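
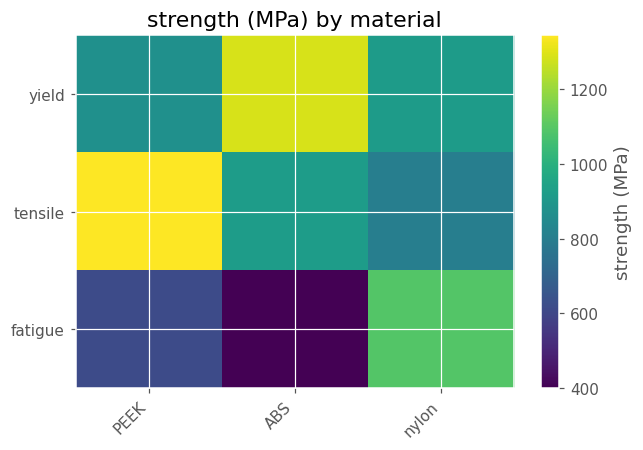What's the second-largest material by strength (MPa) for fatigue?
Top 3 for fatigue: nylon ≈ 1100, PEEK ≈ 600, ABS ≈ 400.

PEEK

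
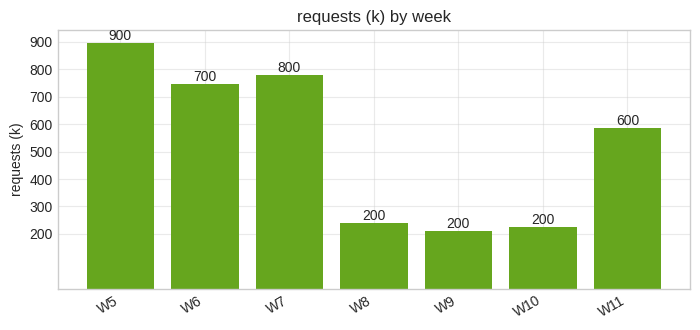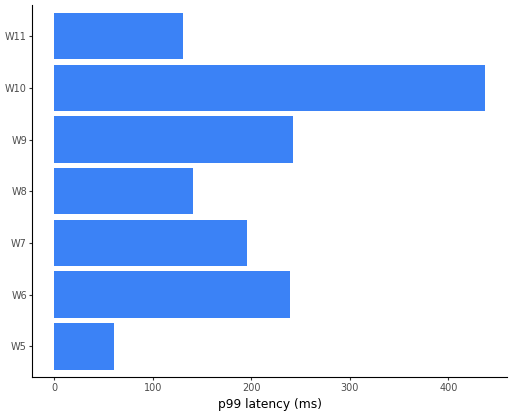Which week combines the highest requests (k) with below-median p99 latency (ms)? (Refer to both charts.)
W5

Chart 2 median p99 latency (ms) ≈ 200; below-median weeks: W5, W8, W11. Among those, W5 has the highest requests (k) (≈ 900).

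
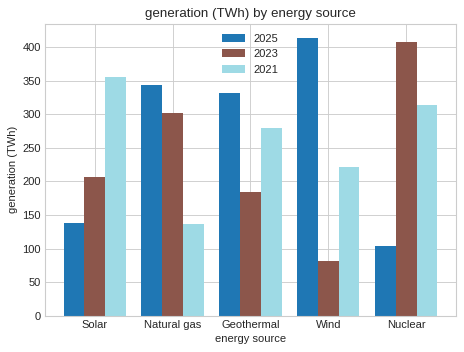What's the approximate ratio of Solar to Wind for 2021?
Solar ≈ 350, Wind ≈ 200; 350/200 ≈ 1.75.

≈ 1.75×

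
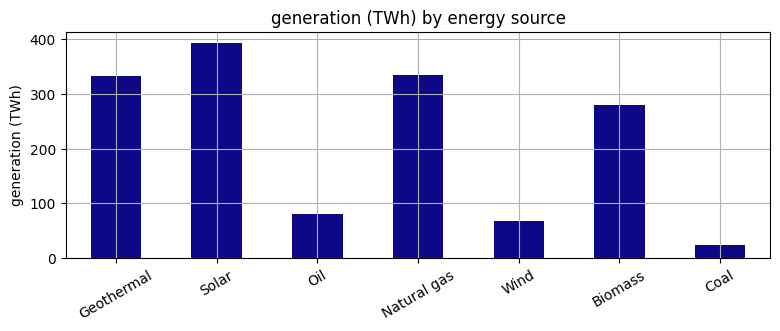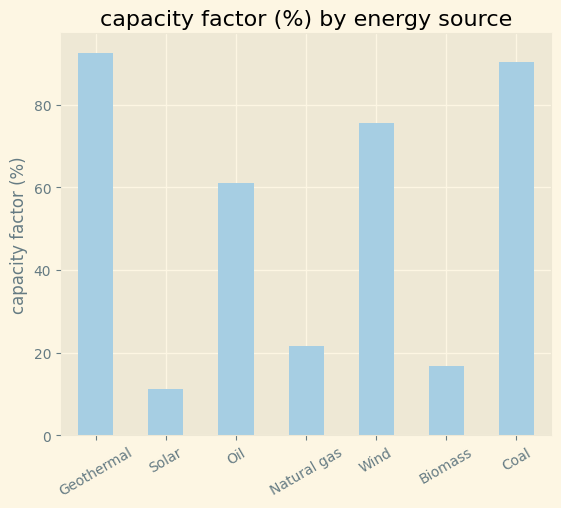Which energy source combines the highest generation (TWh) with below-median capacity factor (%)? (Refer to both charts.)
Solar

Chart 2 median capacity factor (%) ≈ 60; below-median energy sources: Solar, Natural gas, Biomass. Among those, Solar has the highest generation (TWh) (≈ 400).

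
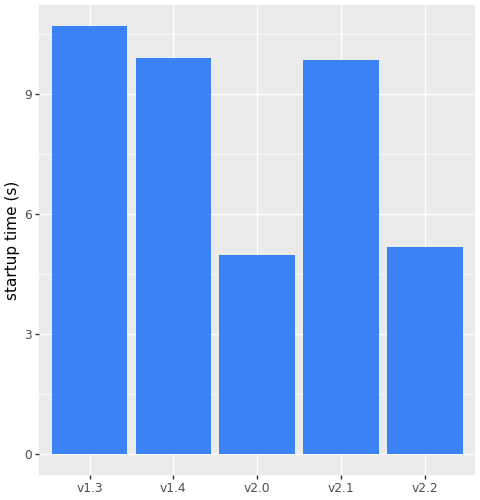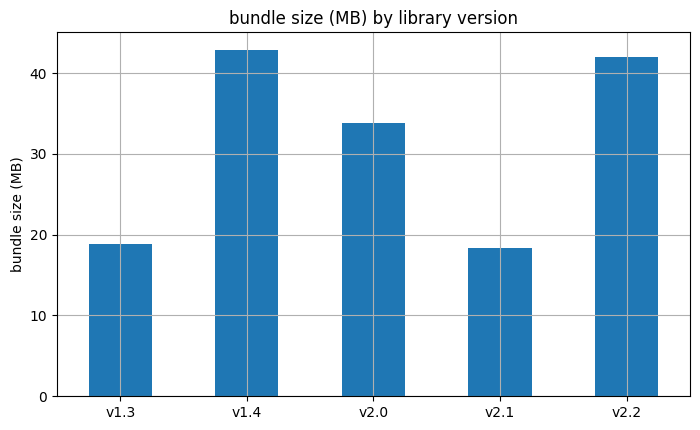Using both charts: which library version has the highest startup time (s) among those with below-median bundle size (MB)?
Chart 2 median bundle size (MB) ≈ 35; below-median library versions: v1.3, v2.1. Among those, v1.3 has the highest startup time (s) (≈ 11).

v1.3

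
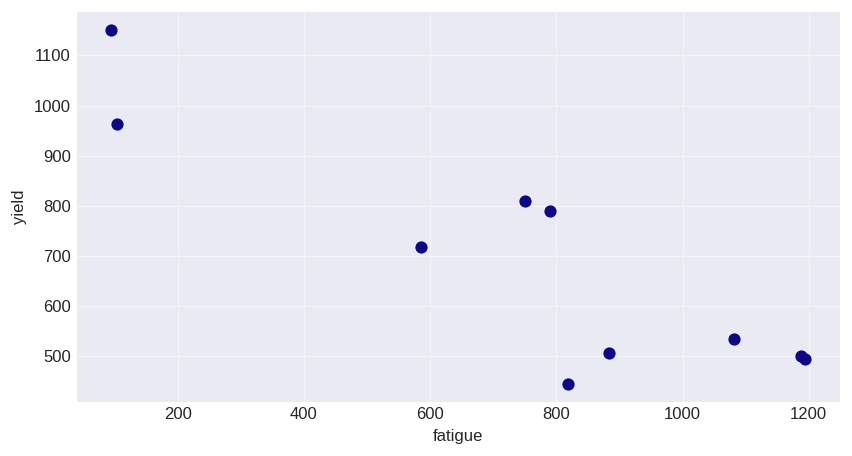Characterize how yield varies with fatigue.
Points are negatively correlated; strong (|r| ≈ 0.9).

negative, strong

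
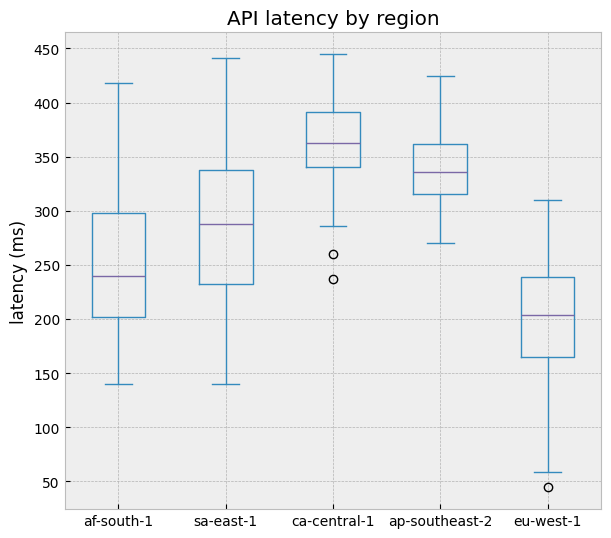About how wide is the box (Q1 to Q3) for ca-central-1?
≈ 60

Q3 ≈ 400, Q1 ≈ 340; IQR ≈ 60.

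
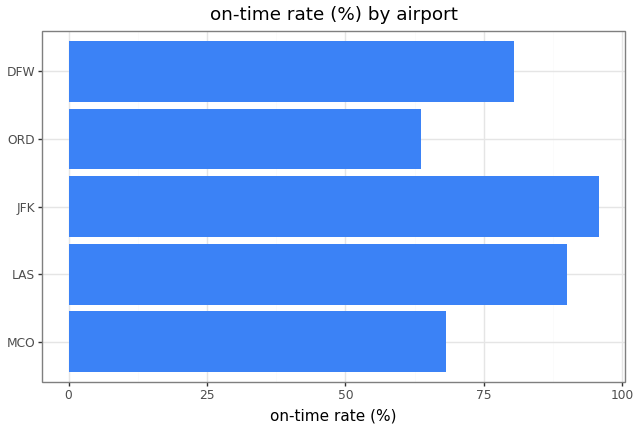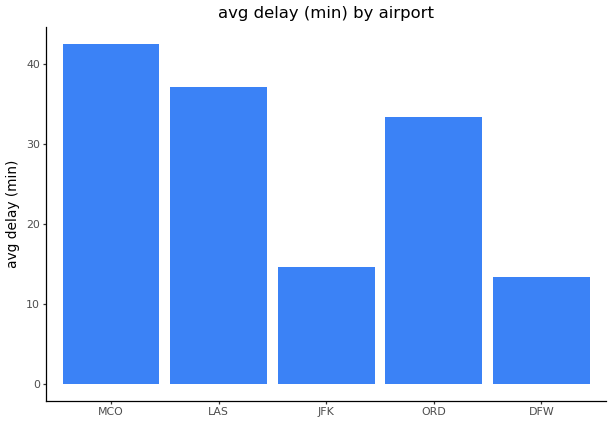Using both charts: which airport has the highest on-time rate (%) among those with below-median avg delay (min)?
JFK

Chart 2 median avg delay (min) ≈ 35; below-median airports: JFK, DFW. Among those, JFK has the highest on-time rate (%) (≈ 100).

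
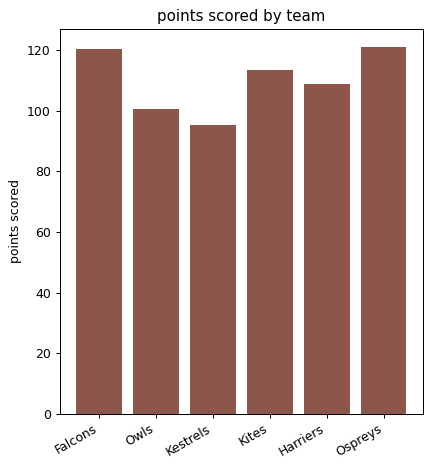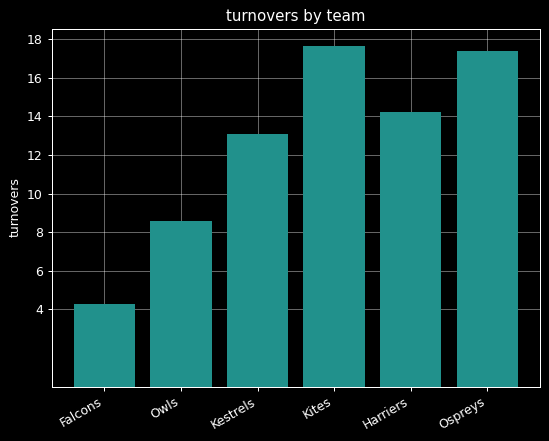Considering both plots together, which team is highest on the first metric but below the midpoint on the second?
Falcons

Chart 2 median turnovers ≈ 14; below-median teams: Falcons, Owls, Kestrels. Among those, Falcons has the highest points scored (≈ 120).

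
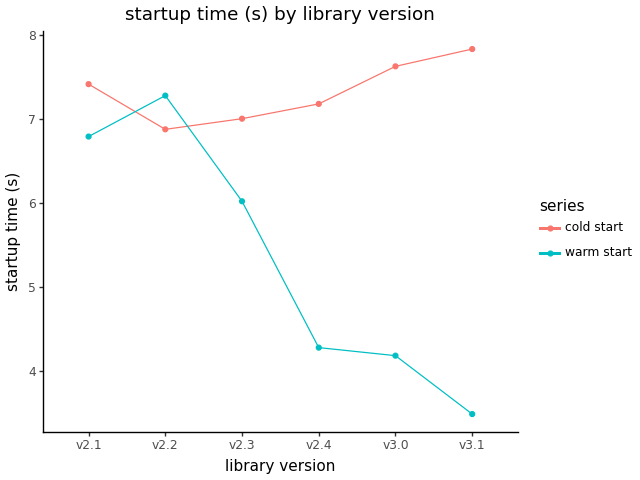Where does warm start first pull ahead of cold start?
v2.1: warm start ≈ 7.0 vs cold start ≈ 7.5 (not yet); v2.2: warm start ≈ 7.5 vs cold start ≈ 7.0 (first crossover).

v2.2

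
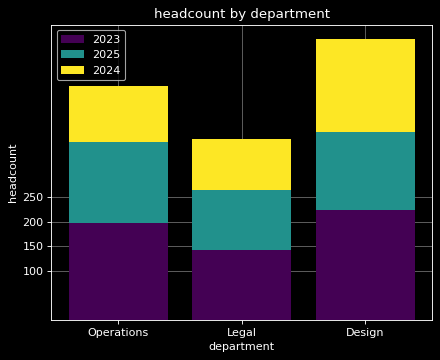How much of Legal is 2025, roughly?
2025 top ≈ 250, bottom ≈ 150; segment ≈ 100.

≈ 100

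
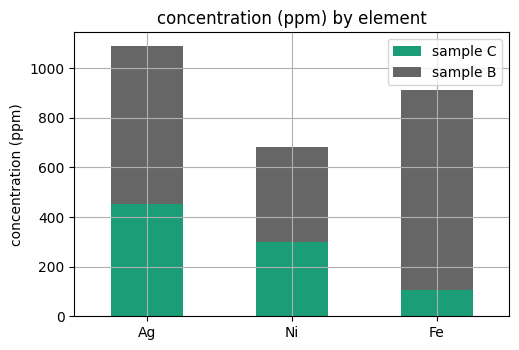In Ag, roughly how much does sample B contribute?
sample B top ≈ 1100, bottom ≈ 500; segment ≈ 600.

≈ 600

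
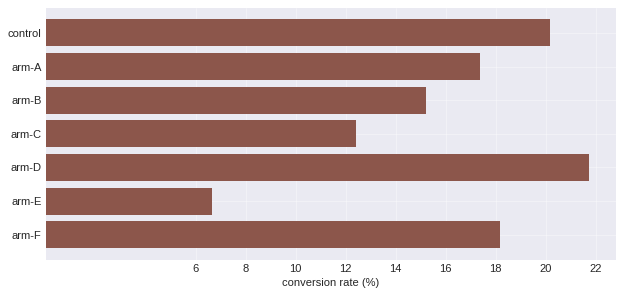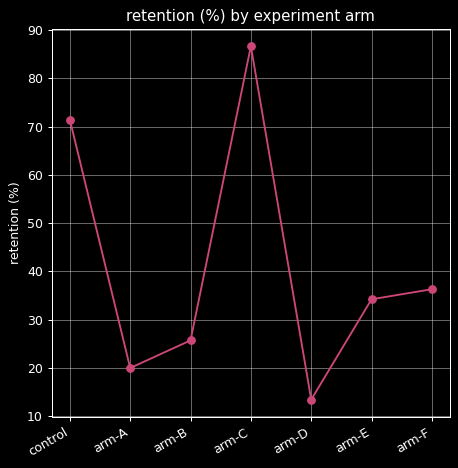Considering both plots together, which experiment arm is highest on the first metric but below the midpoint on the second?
arm-D

Chart 2 median retention (%) ≈ 30; below-median experiment arms: arm-A, arm-B, arm-D. Among those, arm-D has the highest conversion rate (%) (≈ 22).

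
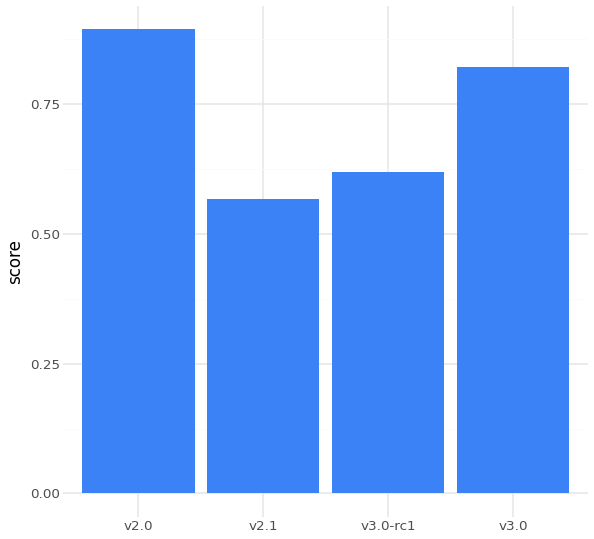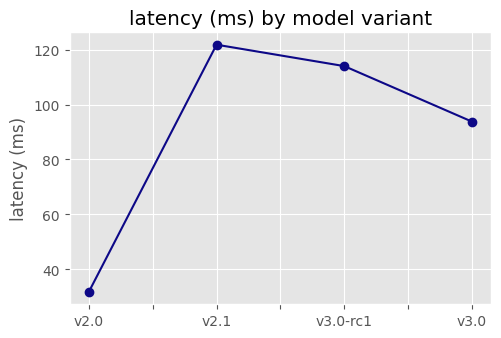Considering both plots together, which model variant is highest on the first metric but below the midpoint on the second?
v2.0

Chart 2 median latency (ms) ≈ 100; below-median model variants: v2.0, v3.0. Among those, v2.0 has the highest score (≈ 0.9).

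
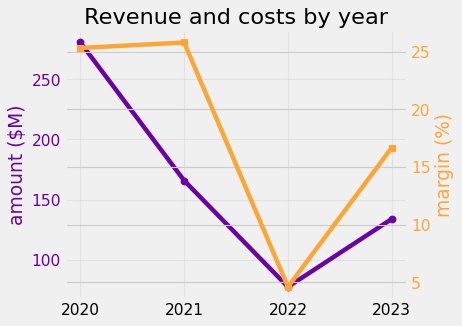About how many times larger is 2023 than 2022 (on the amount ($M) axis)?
≈ 1.75×

2023 ≈ 140, 2022 ≈ 80; 140/80 ≈ 1.75.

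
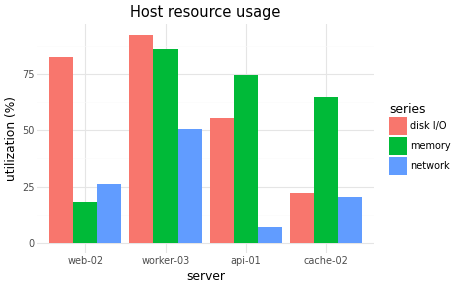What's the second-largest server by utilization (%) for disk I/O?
web-02

Top 3 for disk I/O: worker-03 ≈ 90, web-02 ≈ 80, api-01 ≈ 60.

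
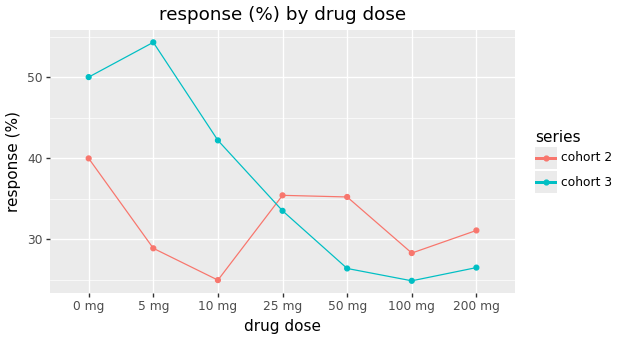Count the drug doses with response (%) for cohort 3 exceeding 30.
Above 30: 0 mg, 5 mg, 10 mg, 25 mg.

4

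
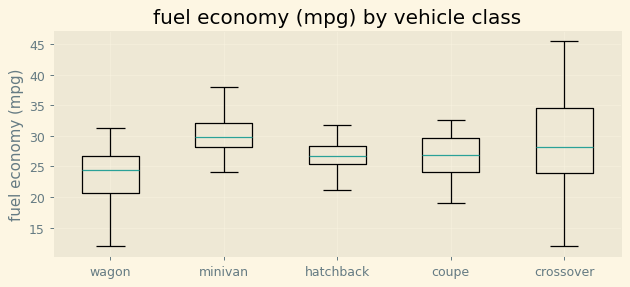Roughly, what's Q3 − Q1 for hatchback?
Q3 ≈ 28.5, Q1 ≈ 25.5; IQR ≈ 3.0.

≈ 3.0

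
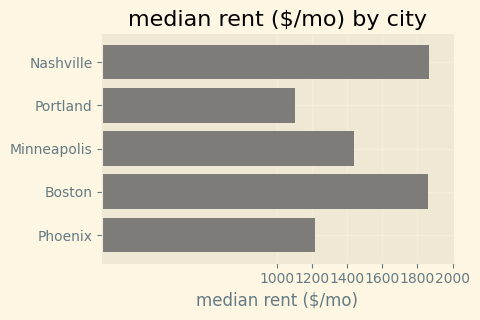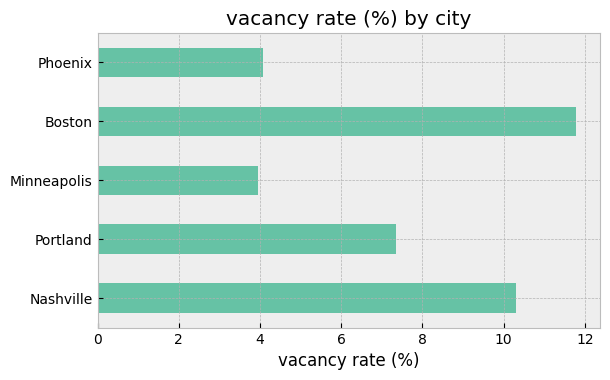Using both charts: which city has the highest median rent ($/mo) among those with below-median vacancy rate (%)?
Minneapolis

Chart 2 median vacancy rate (%) ≈ 8; below-median cities: Minneapolis, Phoenix. Among those, Minneapolis has the highest median rent ($/mo) (≈ 1400).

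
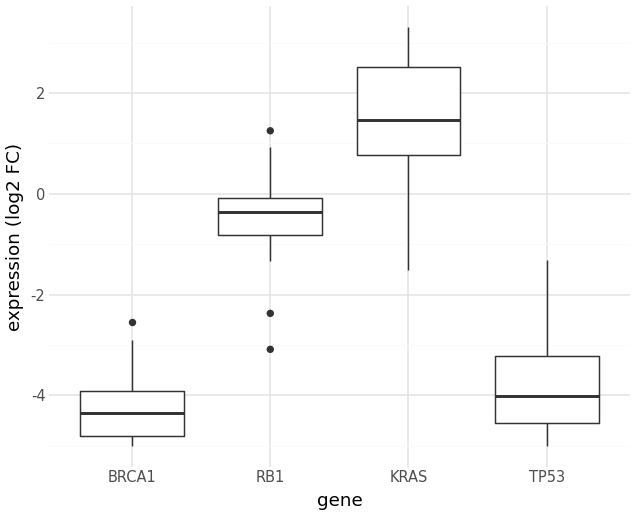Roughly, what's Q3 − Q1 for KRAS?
≈ 1.5

Q3 ≈ 2.5, Q1 ≈ 1.0; IQR ≈ 1.5.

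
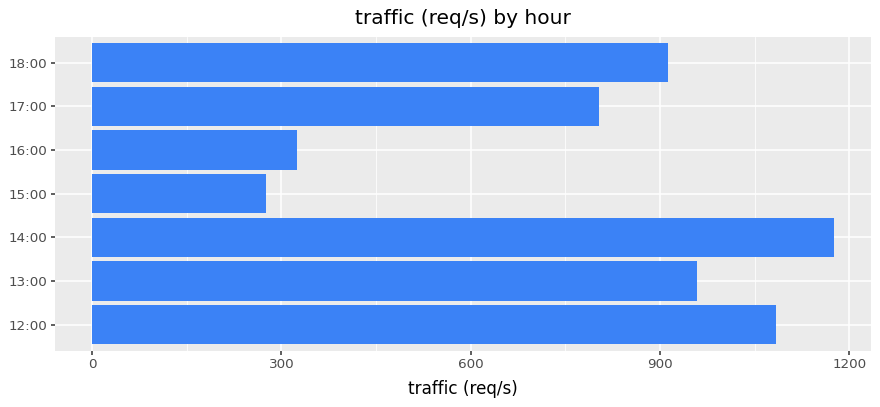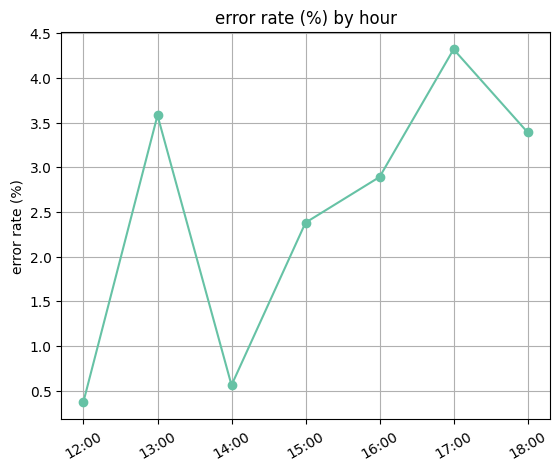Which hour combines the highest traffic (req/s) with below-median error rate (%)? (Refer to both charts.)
14:00

Chart 2 median error rate (%) ≈ 3; below-median hours: 12:00, 14:00, 15:00. Among those, 14:00 has the highest traffic (req/s) (≈ 1200).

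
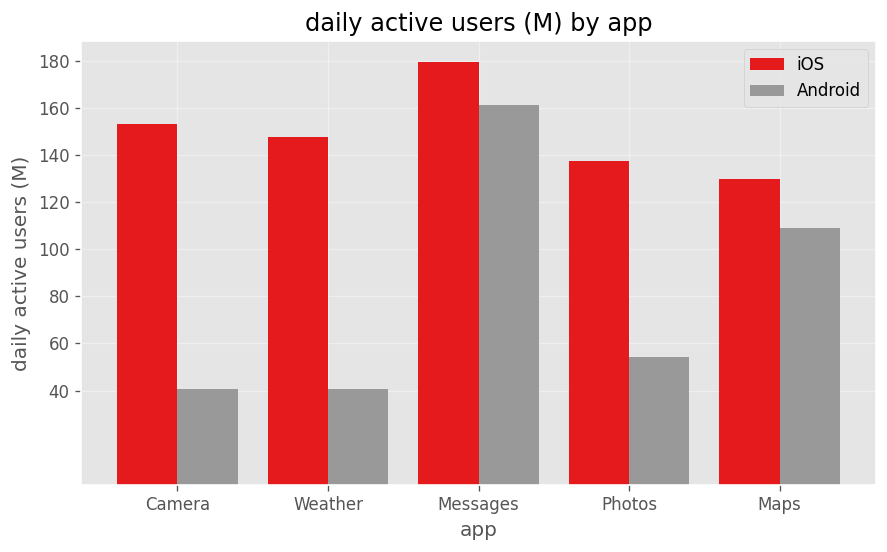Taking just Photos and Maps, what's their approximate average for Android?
≈ 80

(60 + 100) / 2 ≈ 80.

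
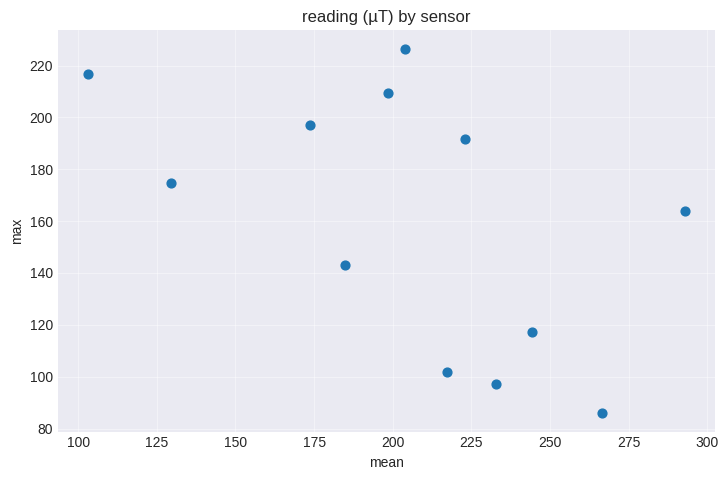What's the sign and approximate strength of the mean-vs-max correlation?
Points are negatively correlated; moderate (|r| ≈ 0.5).

negative, moderate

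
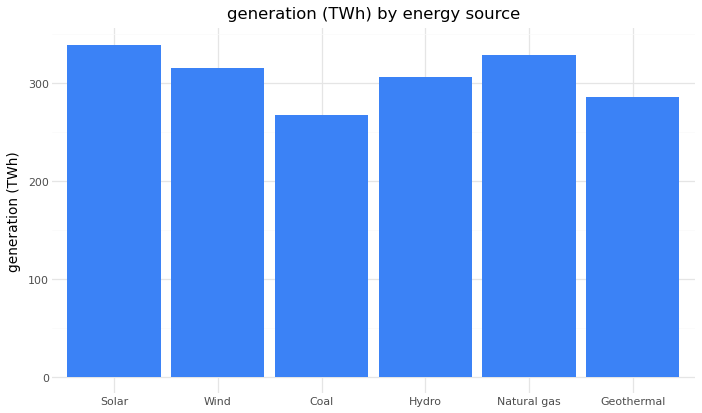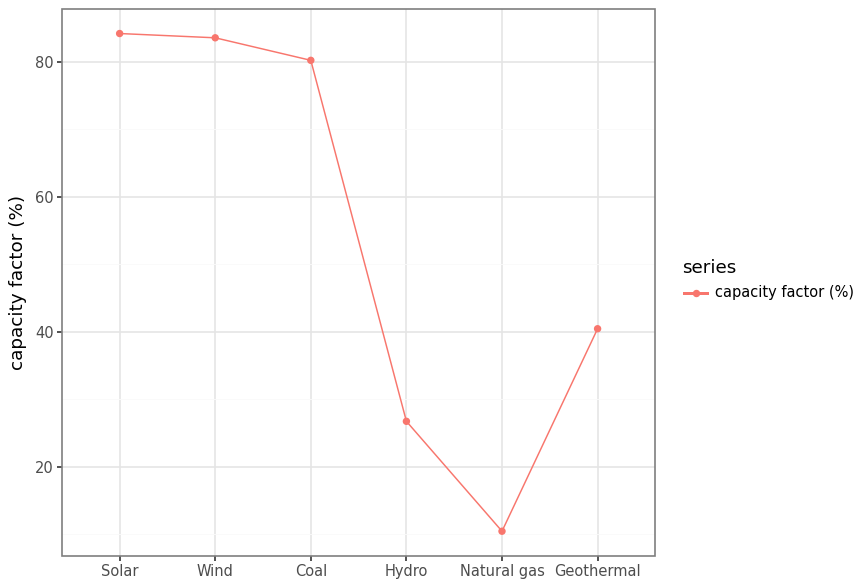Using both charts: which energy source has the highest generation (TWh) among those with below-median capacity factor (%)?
Chart 2 median capacity factor (%) ≈ 60; below-median energy sources: Hydro, Natural gas, Geothermal. Among those, Natural gas has the highest generation (TWh) (≈ 350).

Natural gas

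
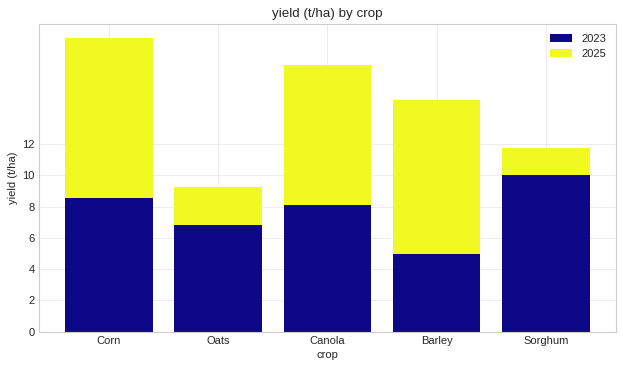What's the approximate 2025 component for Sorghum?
2025 top ≈ 12, bottom ≈ 10; segment ≈ 2.

≈ 2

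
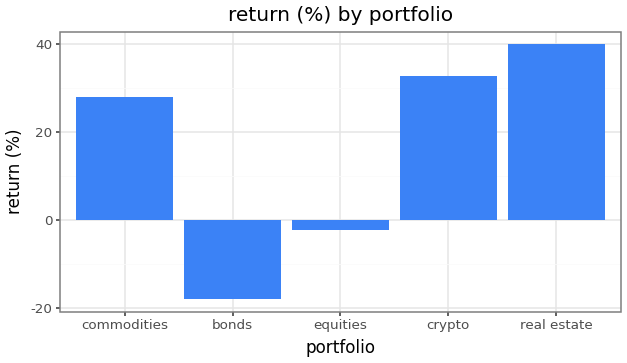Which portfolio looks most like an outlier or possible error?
bonds

bonds ≈ -20; the rest sit between ≈ 0 and ≈ 40.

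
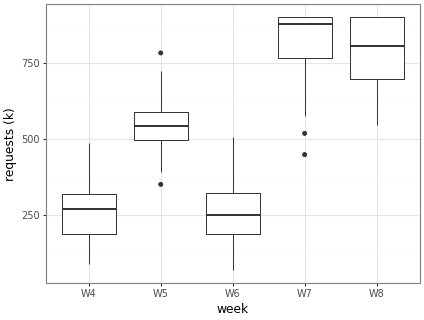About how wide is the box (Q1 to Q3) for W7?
≈ 150

Q3 ≈ 900, Q1 ≈ 750; IQR ≈ 150.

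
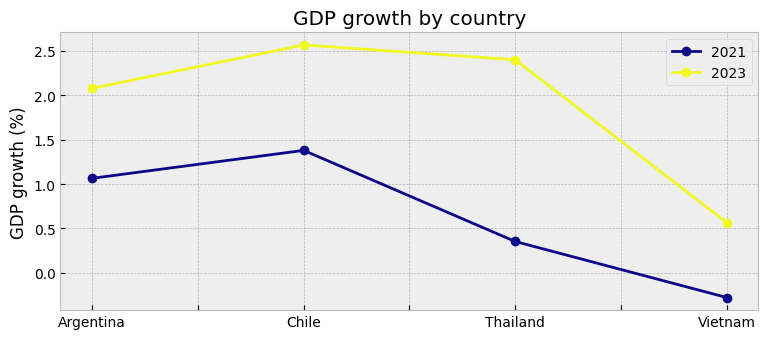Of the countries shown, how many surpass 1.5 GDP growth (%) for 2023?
3

Above 1.5: Argentina, Chile, Thailand.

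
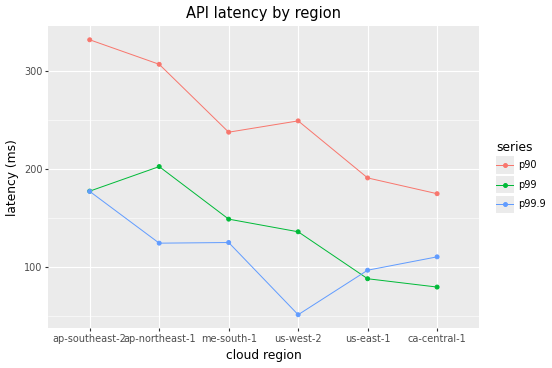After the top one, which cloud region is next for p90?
Top 3 for p90: ap-southeast-2 ≈ 325, ap-northeast-1 ≈ 300, us-west-2 ≈ 250.

ap-northeast-1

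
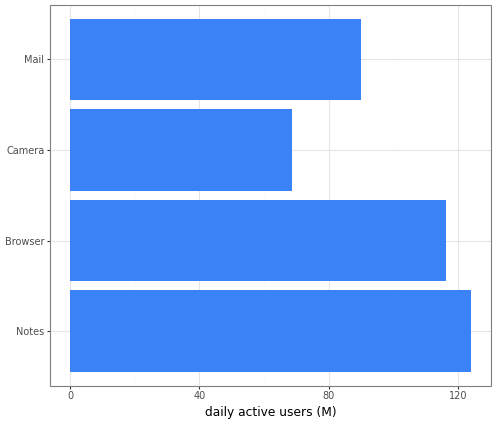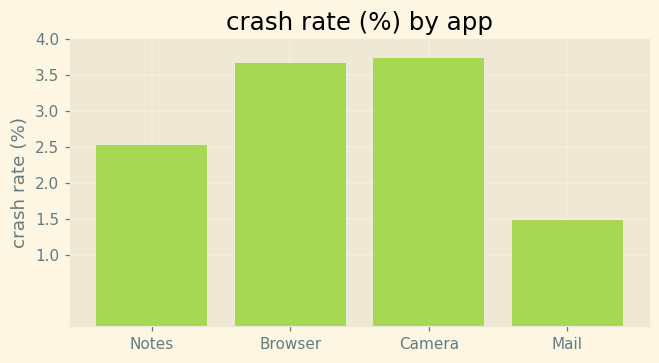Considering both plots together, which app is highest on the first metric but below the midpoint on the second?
Chart 2 median crash rate (%) ≈ 3; below-median apps: Notes, Mail. Among those, Notes has the highest daily active users (M) (≈ 120).

Notes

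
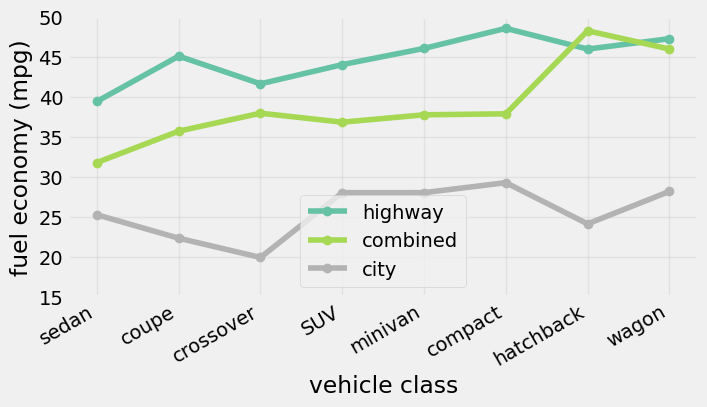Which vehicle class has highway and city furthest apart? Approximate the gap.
coupe, ≈ 25 mpg

coupe: highway ≈ 45, city ≈ 20 → gap ≈ 25. Next-largest (hatchback) is only ≈ 20.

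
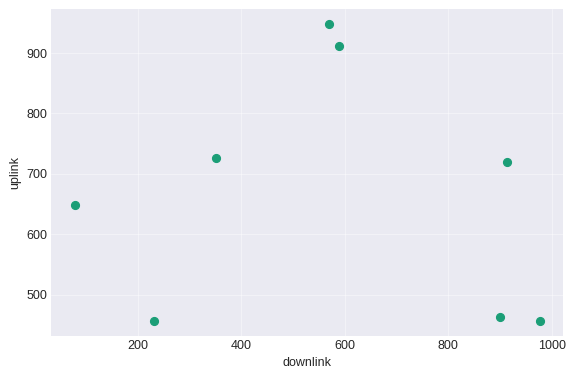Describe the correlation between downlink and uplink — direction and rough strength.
Points are roughly uncorrelated; weak (|r| ≈ 0.1).

no clear correlation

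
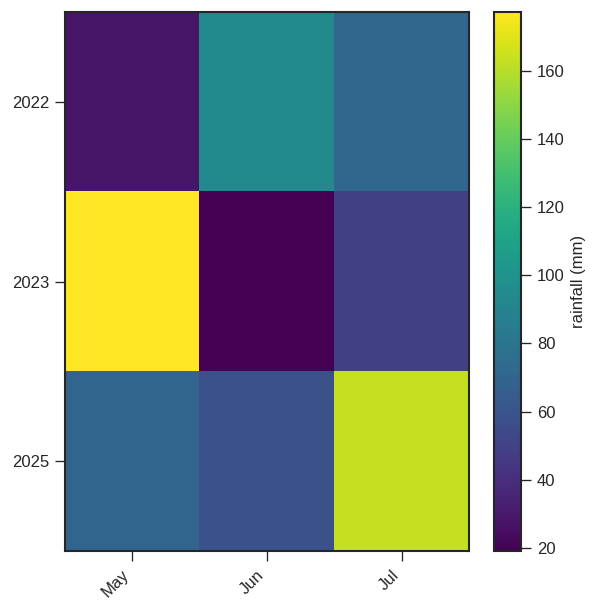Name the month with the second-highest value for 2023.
Jul

Top 3 for 2023: May ≈ 180, Jul ≈ 40, Jun ≈ 20.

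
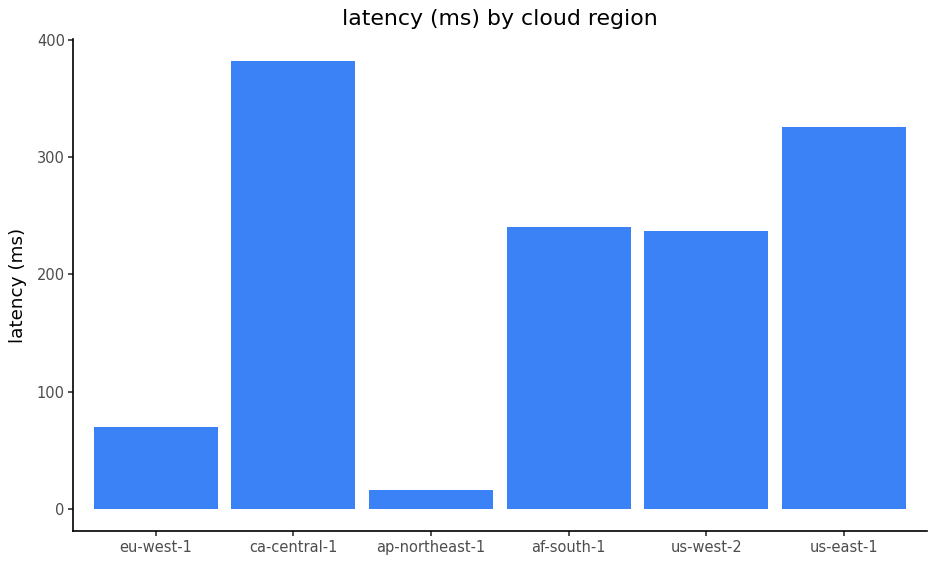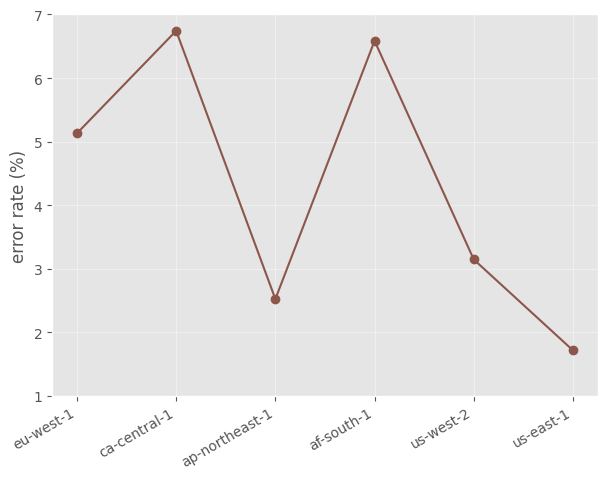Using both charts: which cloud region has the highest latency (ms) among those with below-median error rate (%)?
Chart 2 median error rate (%) ≈ 4; below-median cloud regions: ap-northeast-1, us-west-2, us-east-1. Among those, us-east-1 has the highest latency (ms) (≈ 350).

us-east-1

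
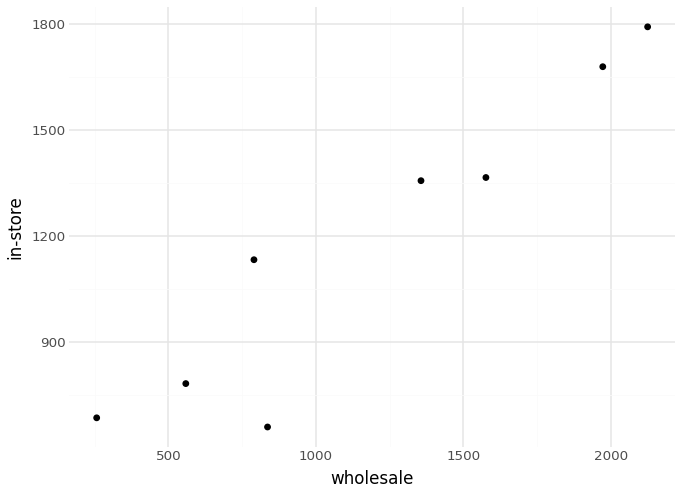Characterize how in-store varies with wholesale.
Points are positively correlated; strong (|r| ≈ 0.9).

positive, strong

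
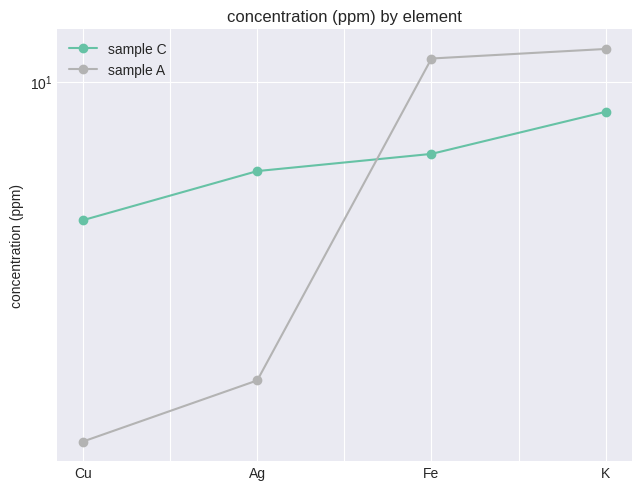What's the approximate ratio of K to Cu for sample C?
K ≈ 8, Cu ≈ 5; 8/5 ≈ 1.6.

≈ 1.6×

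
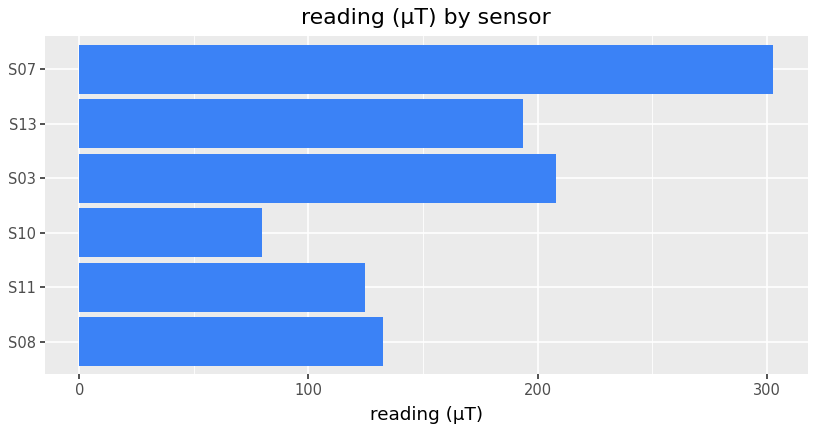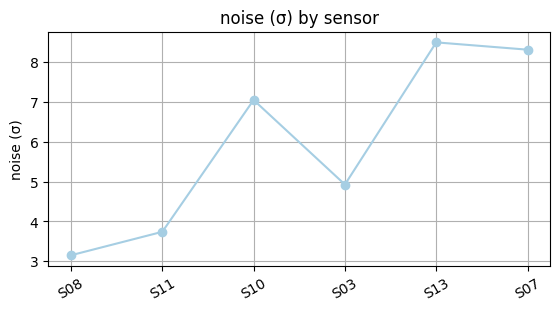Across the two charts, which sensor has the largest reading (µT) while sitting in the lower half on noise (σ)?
S03

Chart 2 median noise (σ) ≈ 6; below-median sensors: S08, S11, S03. Among those, S03 has the highest reading (µT) (≈ 200).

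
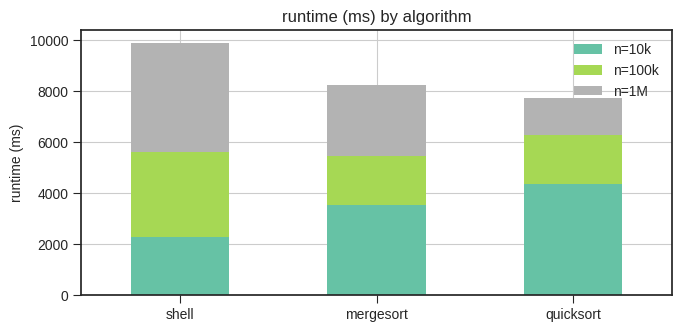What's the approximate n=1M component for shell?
≈ 4000

n=1M top ≈ 10000, bottom ≈ 6000; segment ≈ 4000.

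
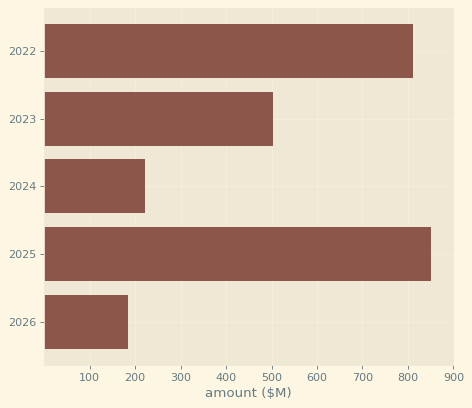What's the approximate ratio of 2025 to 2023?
≈ 1.8×

2025 ≈ 900, 2023 ≈ 500; 900/500 ≈ 1.8.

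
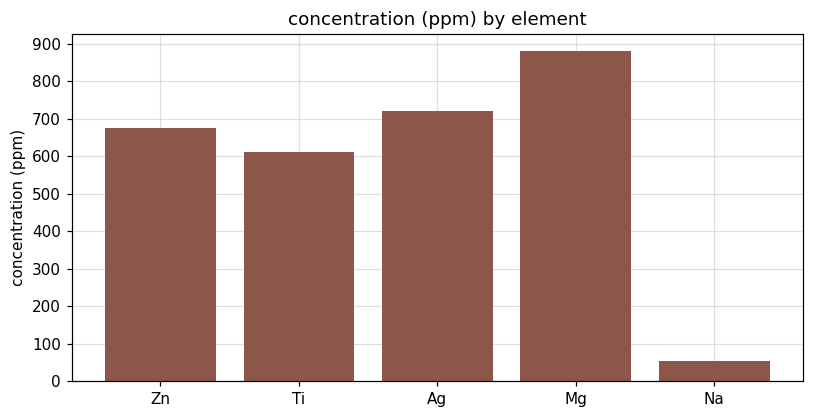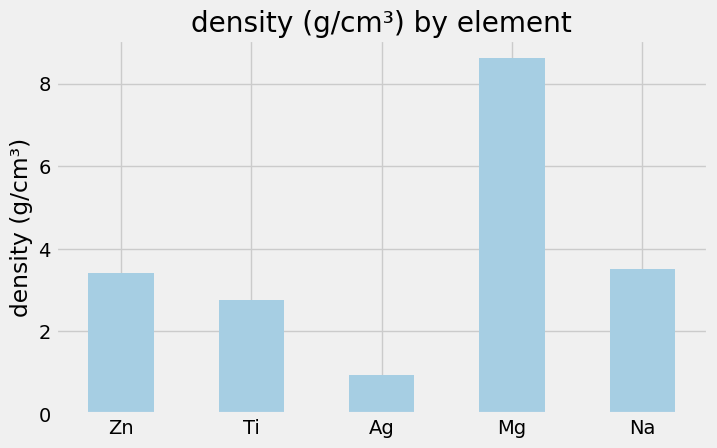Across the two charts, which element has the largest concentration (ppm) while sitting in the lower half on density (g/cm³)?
Ag

Chart 2 median density (g/cm³) ≈ 3; below-median elements: Ti, Ag. Among those, Ag has the highest concentration (ppm) (≈ 700).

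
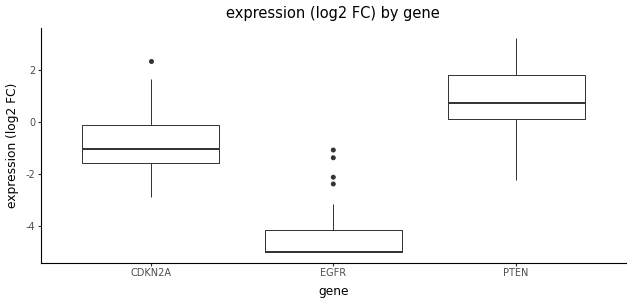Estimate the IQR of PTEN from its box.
≈ 2.0

Q3 ≈ 2.0, Q1 ≈ 0.0; IQR ≈ 2.0.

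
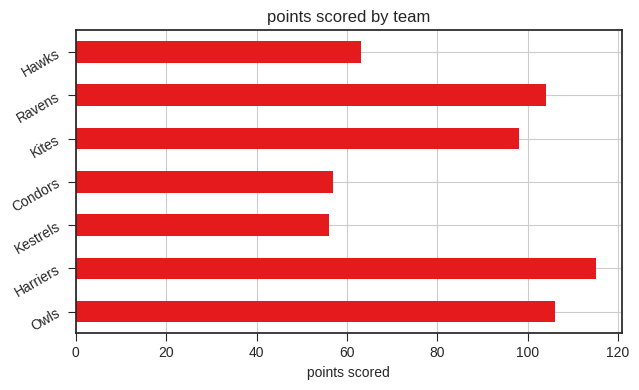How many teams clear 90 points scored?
Above 90: Owls, Harriers, Kites, Ravens.

4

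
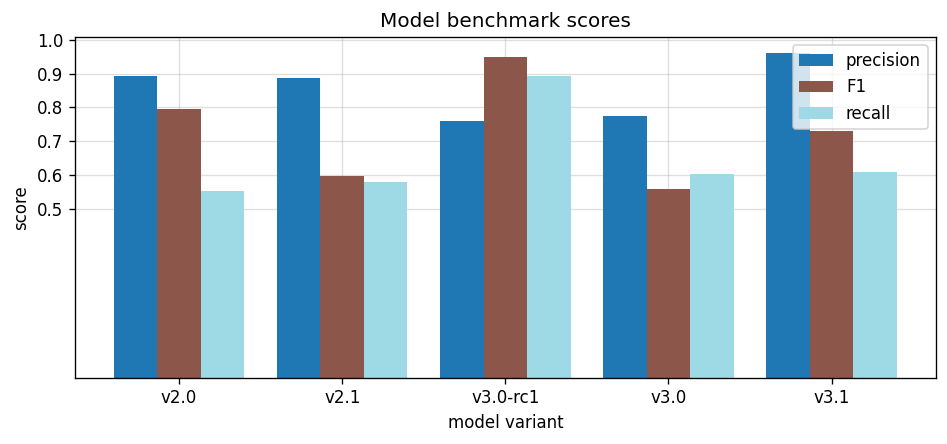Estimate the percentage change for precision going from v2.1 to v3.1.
v2.1 ≈ 0.9, v3.1 ≈ 1.0; (1.0 − 0.9) / 0.9 ≈ +11.1%.

≈ +11.1%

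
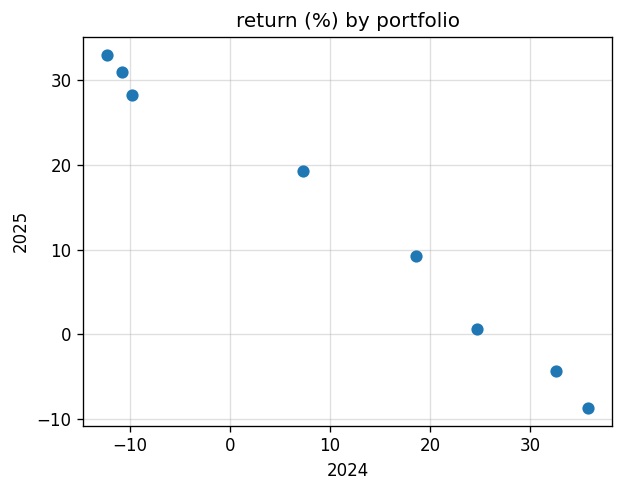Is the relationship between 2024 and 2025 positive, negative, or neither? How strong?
Points are negatively correlated; strong (|r| ≈ 1.0).

negative, strong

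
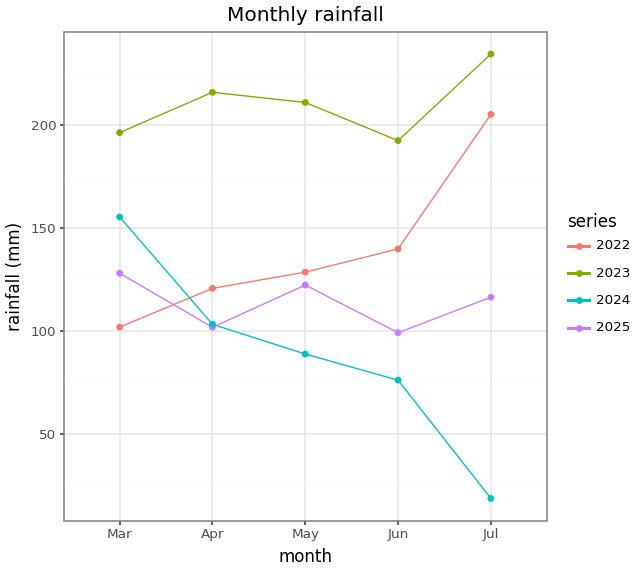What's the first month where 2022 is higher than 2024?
Apr

Mar: 2022 ≈ 100 vs 2024 ≈ 160 (not yet); Apr: 2022 ≈ 120 vs 2024 ≈ 100 (first crossover).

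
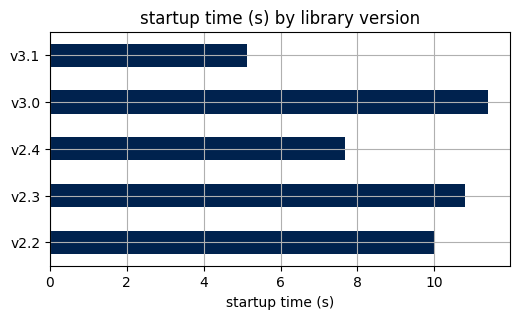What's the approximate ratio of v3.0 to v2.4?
≈ 1.38×

v3.0 ≈ 11, v2.4 ≈ 8; 11/8 ≈ 1.38.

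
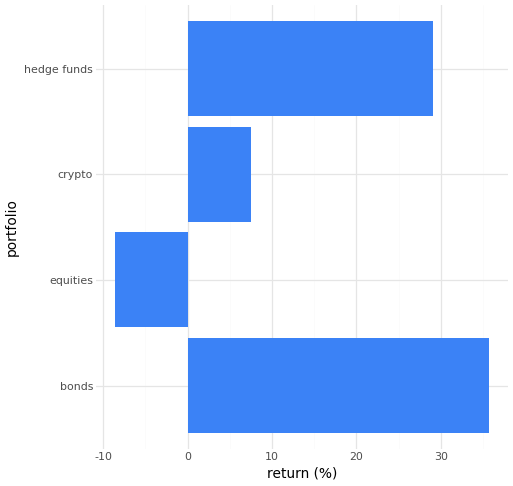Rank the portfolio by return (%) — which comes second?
Top 3: bonds ≈ 35, hedge funds ≈ 30, crypto ≈ 5.

hedge funds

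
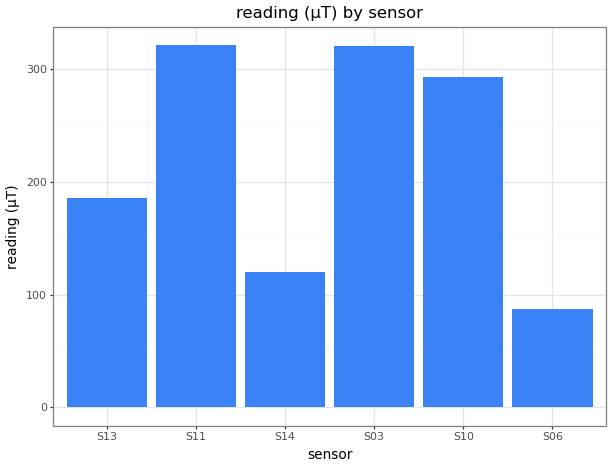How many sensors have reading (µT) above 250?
3

Above 250: S11, S03, S10.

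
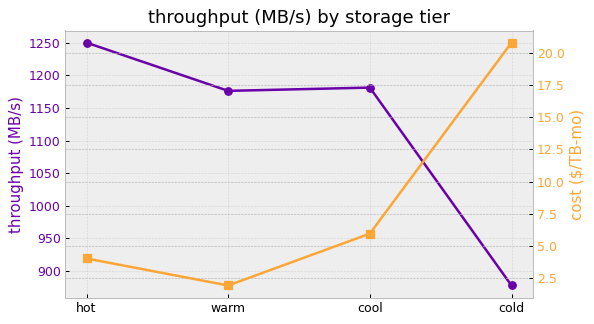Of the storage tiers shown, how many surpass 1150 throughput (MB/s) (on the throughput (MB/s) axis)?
3

Above 1150: hot, warm, cool.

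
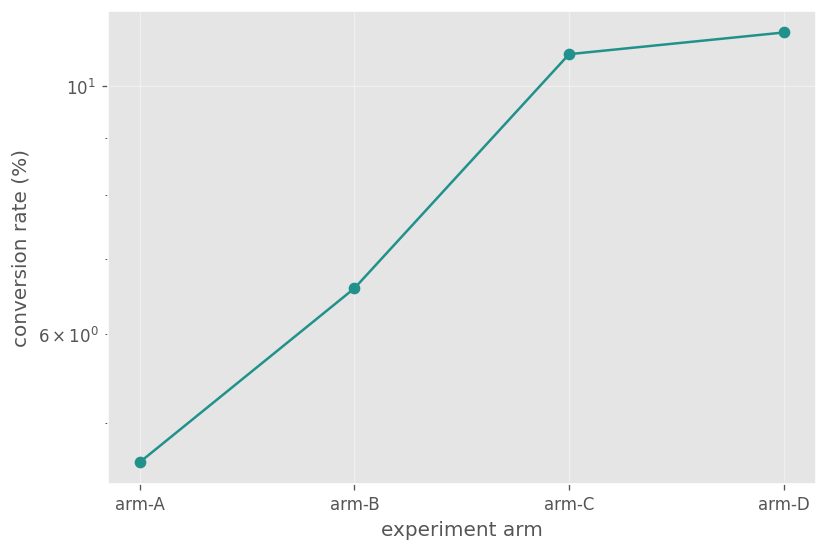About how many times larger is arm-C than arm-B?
arm-C ≈ 11, arm-B ≈ 7; 11/7 ≈ 1.57.

≈ 1.57×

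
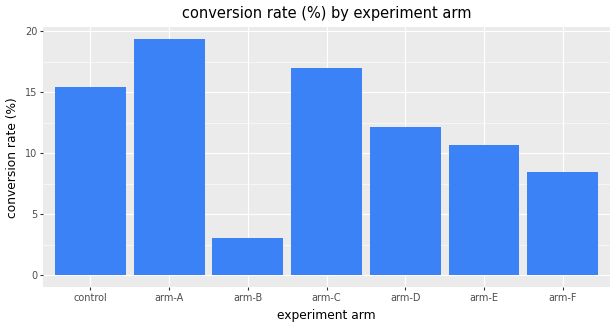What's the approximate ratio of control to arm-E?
control ≈ 16, arm-E ≈ 10; 16/10 ≈ 1.6.

≈ 1.6×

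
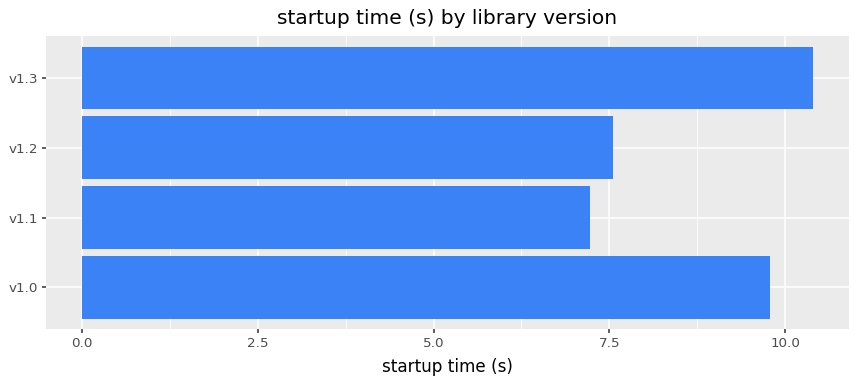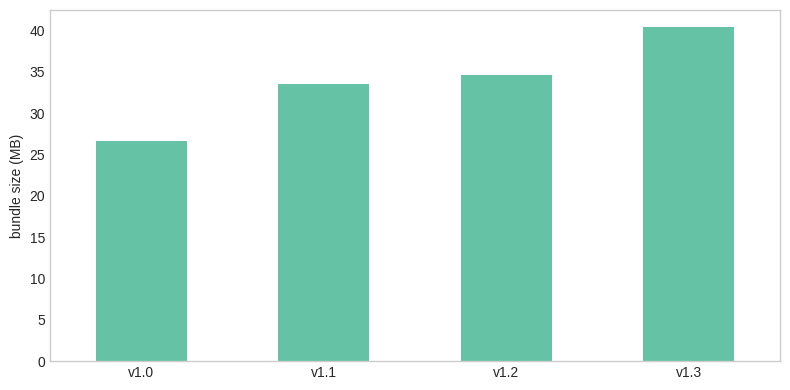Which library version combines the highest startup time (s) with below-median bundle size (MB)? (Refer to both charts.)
v1.0

Chart 2 median bundle size (MB) ≈ 35; below-median library versions: v1.0, v1.1. Among those, v1.0 has the highest startup time (s) (≈ 10).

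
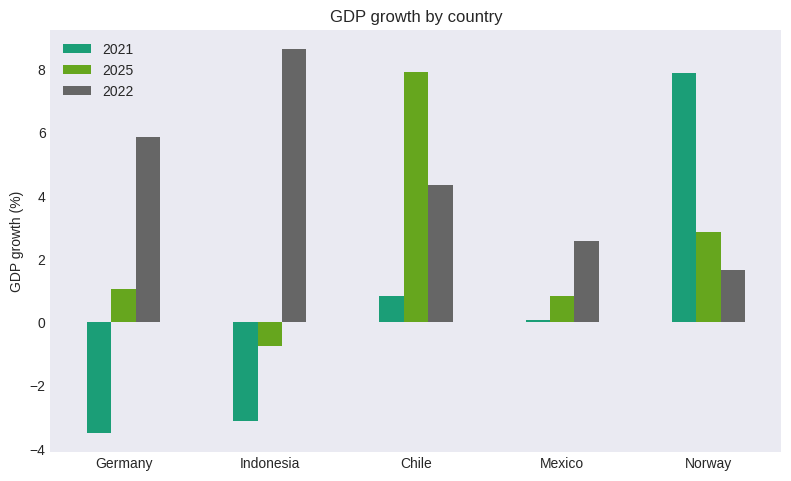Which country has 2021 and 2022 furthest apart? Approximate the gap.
Indonesia, ≈ 12 %

Indonesia: 2021 ≈ -4, 2022 ≈ 8 → gap ≈ 12. Next-largest (Germany) is only ≈ 10.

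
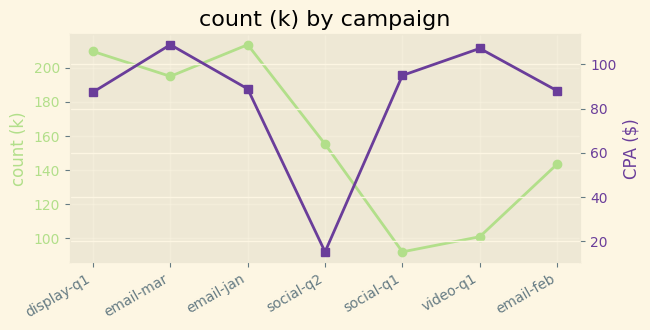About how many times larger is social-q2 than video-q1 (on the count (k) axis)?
≈ 1.6×

social-q2 ≈ 160, video-q1 ≈ 100; 160/100 ≈ 1.6.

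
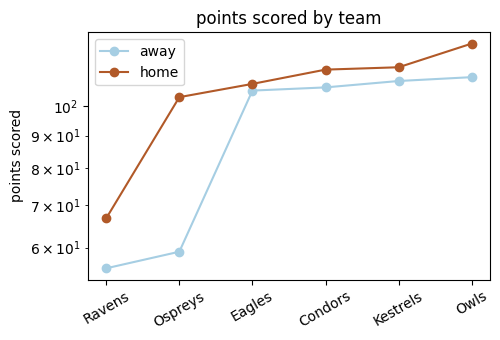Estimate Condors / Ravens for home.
≈ 1.57×

Condors ≈ 110, Ravens ≈ 70; 110/70 ≈ 1.57.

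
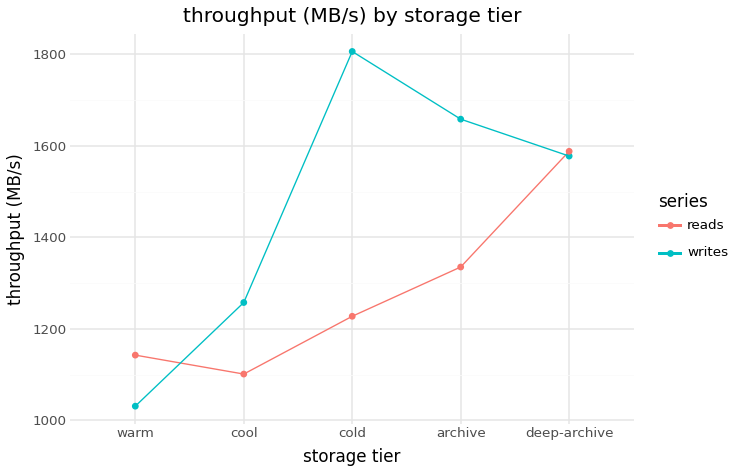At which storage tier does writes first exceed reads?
warm: writes ≈ 1000 vs reads ≈ 1100 (not yet); cool: writes ≈ 1300 vs reads ≈ 1100 (first crossover).

cool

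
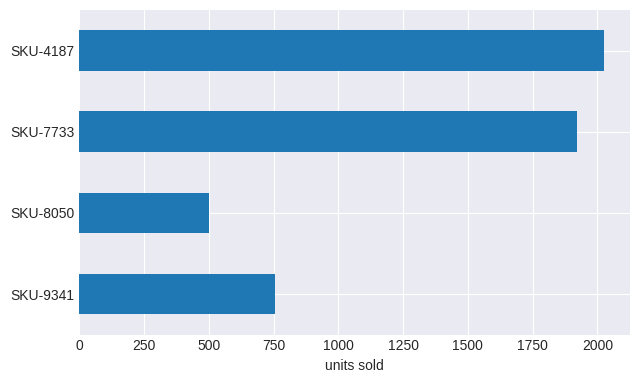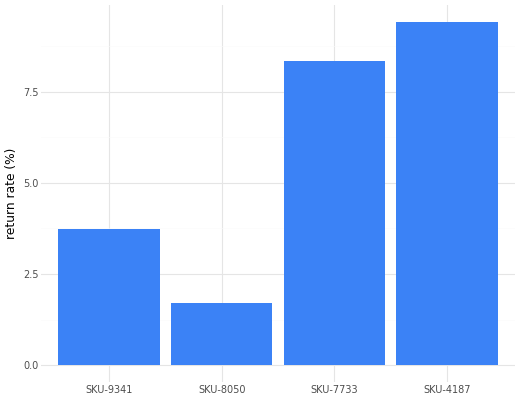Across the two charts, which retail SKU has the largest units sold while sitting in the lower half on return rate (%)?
SKU-9341

Chart 2 median return rate (%) ≈ 6; below-median retail SKUs: SKU-9341, SKU-8050. Among those, SKU-9341 has the highest units sold (≈ 800).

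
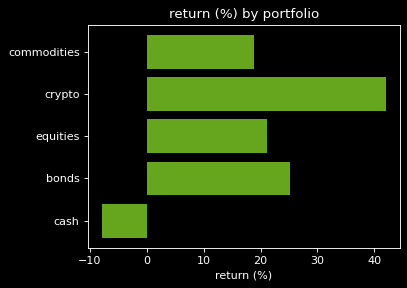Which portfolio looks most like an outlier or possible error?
cash ≈ -10; the rest sit between ≈ 20 and ≈ 40.

cash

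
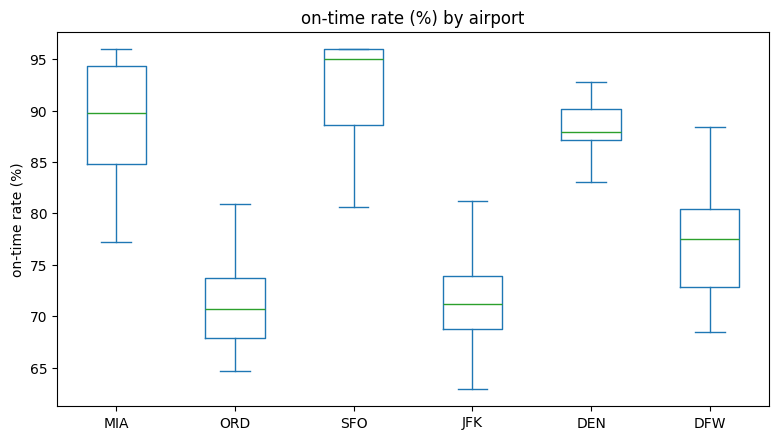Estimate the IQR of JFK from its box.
Q3 ≈ 75, Q1 ≈ 70; IQR ≈ 5.

≈ 5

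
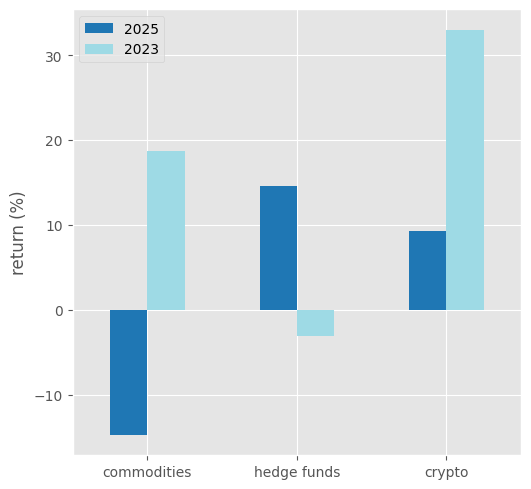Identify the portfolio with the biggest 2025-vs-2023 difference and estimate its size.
commodities: 2025 ≈ -15, 2023 ≈ 20 → gap ≈ 35. Next-largest (crypto) is only ≈ 25.

commodities, ≈ 35 %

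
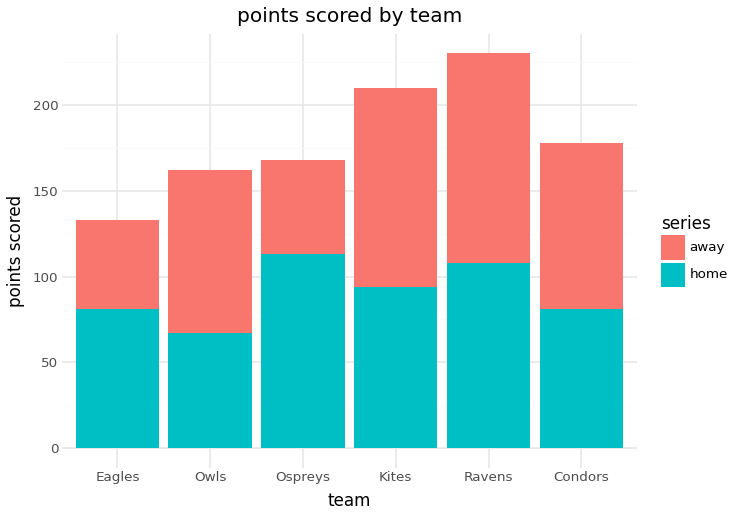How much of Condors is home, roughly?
home top ≈ 80, bottom ≈ 0; segment ≈ 80.

≈ 80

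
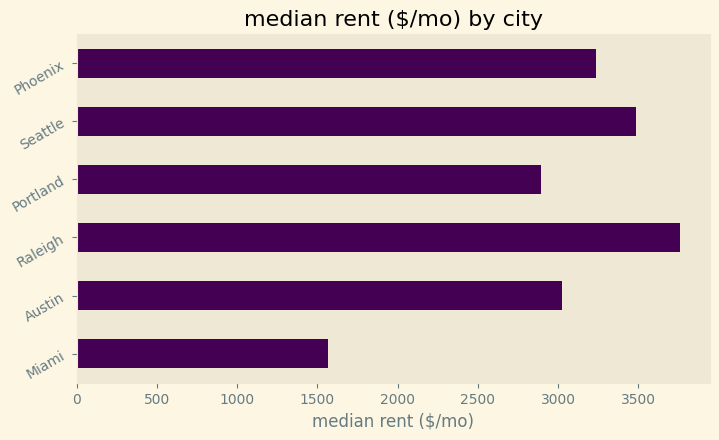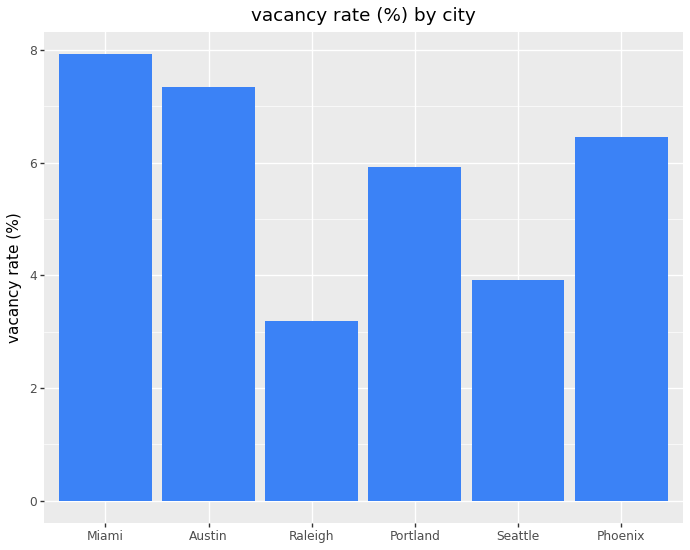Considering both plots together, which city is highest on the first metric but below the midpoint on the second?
Raleigh

Chart 2 median vacancy rate (%) ≈ 6; below-median cities: Raleigh, Portland, Seattle. Among those, Raleigh has the highest median rent ($/mo) (≈ 4000).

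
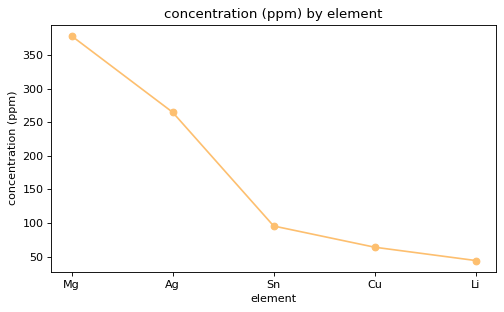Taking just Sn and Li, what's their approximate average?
≈ 75

(100 + 50) / 2 ≈ 75.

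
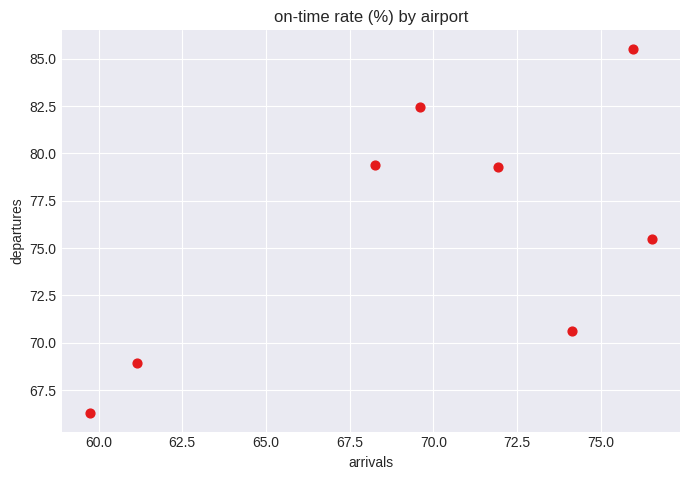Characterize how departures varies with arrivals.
Points are positively correlated; moderate (|r| ≈ 0.6).

positive, moderate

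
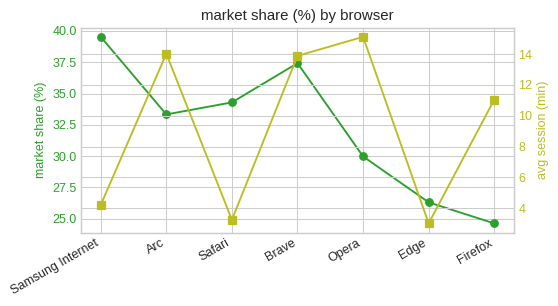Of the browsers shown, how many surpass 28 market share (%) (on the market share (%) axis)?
5

Above 28: Samsung Internet, Arc, Safari, Brave, Opera.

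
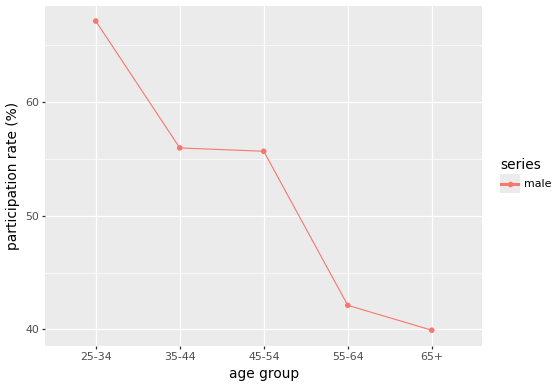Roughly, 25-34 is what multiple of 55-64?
25-34 ≈ 65, 55-64 ≈ 40; 65/40 ≈ 1.62.

≈ 1.62×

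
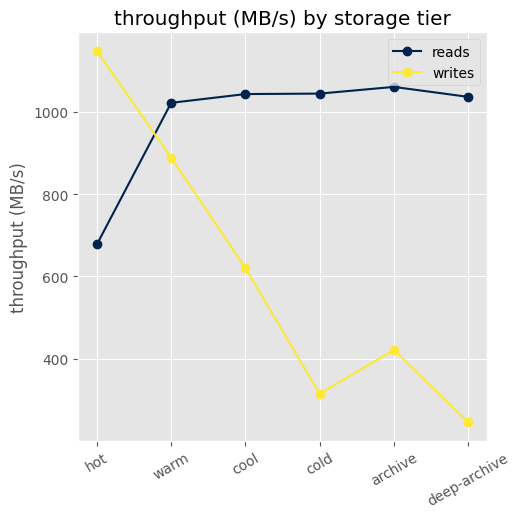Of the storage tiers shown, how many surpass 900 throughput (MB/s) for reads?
5

Above 900: warm, cool, cold, archive, deep-archive.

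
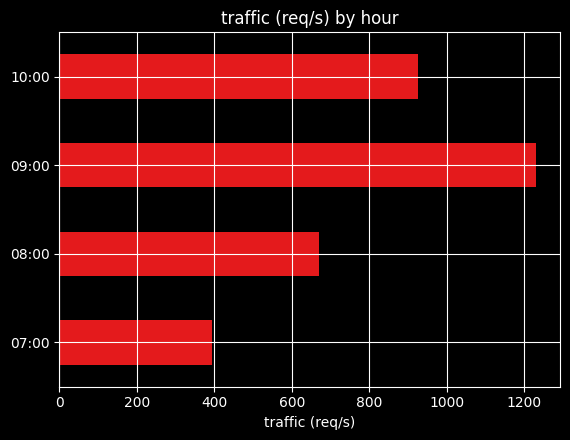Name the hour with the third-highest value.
08:00

Top 4: 09:00 ≈ 1200, 10:00 ≈ 1000, 08:00 ≈ 600, 07:00 ≈ 400.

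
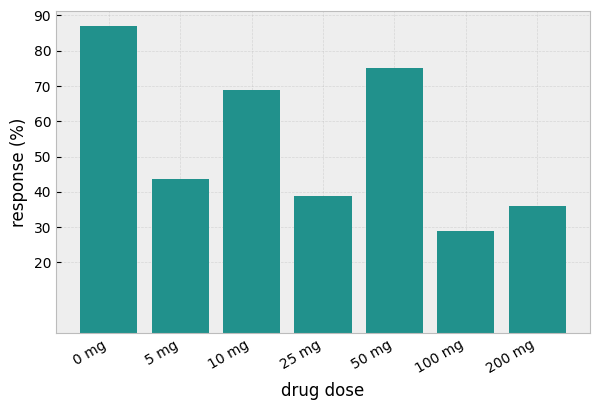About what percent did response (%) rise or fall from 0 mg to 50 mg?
≈ -11.1%

0 mg ≈ 90, 50 mg ≈ 80; (80 − 90) / 90 ≈ -11.1%.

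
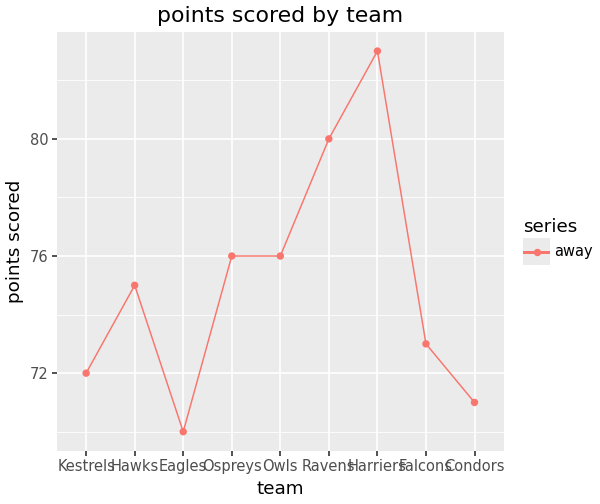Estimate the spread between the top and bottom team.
Max Harriers ≈ 84, min Eagles ≈ 70; range ≈ 14.

≈ 14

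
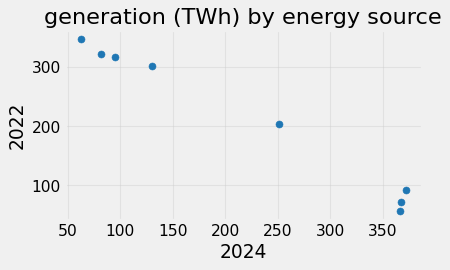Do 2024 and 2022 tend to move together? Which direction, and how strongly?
Points are negatively correlated; strong (|r| ≈ 1.0).

negative, strong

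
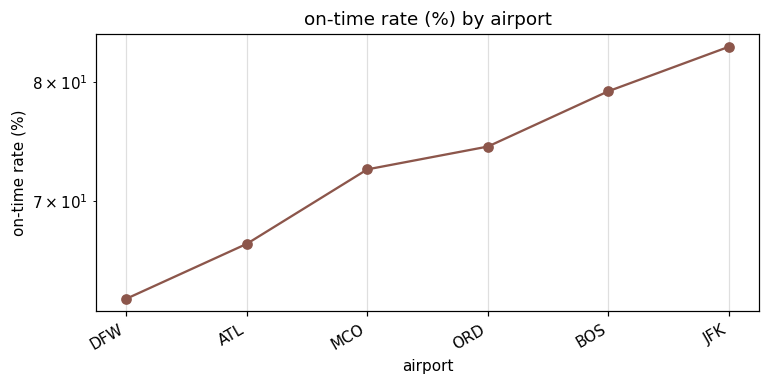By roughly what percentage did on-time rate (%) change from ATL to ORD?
ATL ≈ 66, ORD ≈ 74; (74 − 66) / 66 ≈ +12.1%.

≈ +12.1%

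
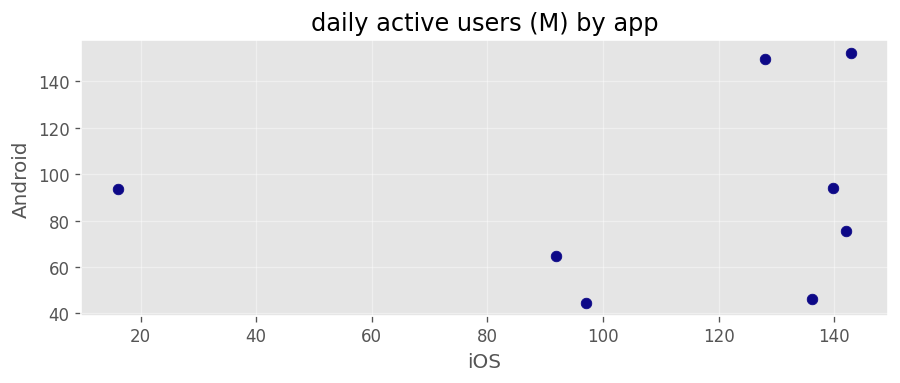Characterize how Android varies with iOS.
no clear correlation

Points are roughly uncorrelated; weak (|r| ≈ 0.2).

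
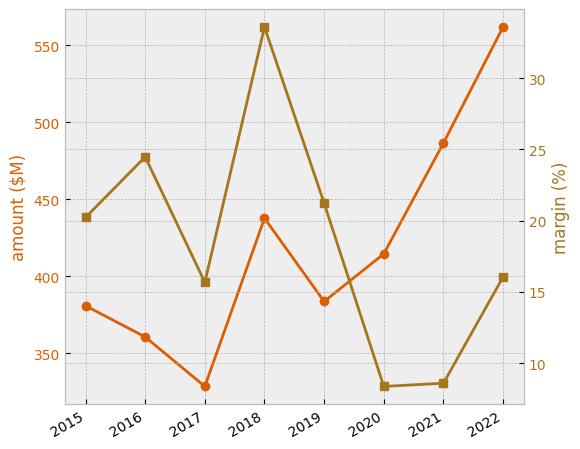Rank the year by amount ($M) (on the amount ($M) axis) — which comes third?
2018

Top 4 (on the amount ($M) axis): 2022 ≈ 560, 2021 ≈ 480, 2018 ≈ 440, 2020 ≈ 420.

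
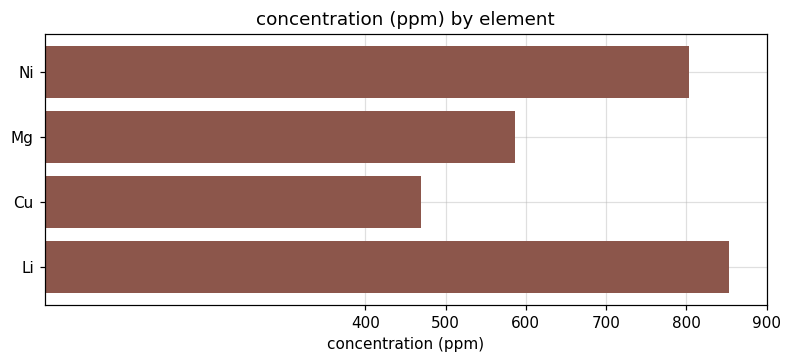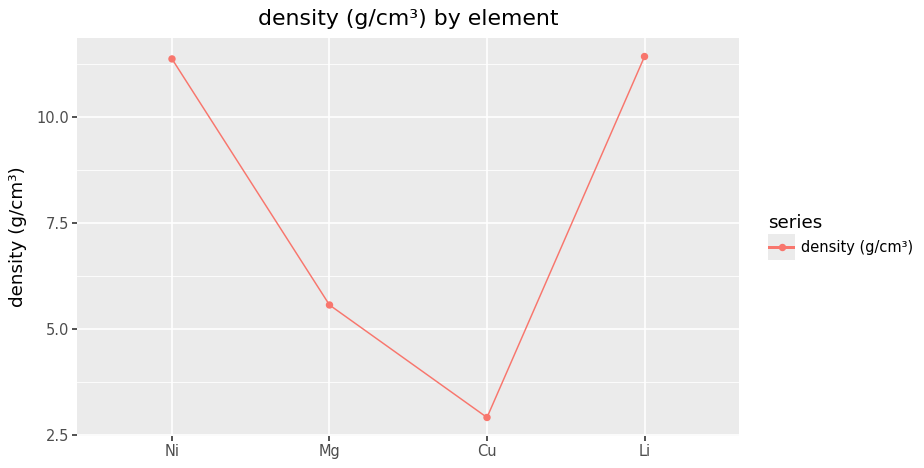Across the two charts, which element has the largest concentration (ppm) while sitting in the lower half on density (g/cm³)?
Chart 2 median density (g/cm³) ≈ 8; below-median elements: Mg, Cu. Among those, Mg has the highest concentration (ppm) (≈ 600).

Mg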